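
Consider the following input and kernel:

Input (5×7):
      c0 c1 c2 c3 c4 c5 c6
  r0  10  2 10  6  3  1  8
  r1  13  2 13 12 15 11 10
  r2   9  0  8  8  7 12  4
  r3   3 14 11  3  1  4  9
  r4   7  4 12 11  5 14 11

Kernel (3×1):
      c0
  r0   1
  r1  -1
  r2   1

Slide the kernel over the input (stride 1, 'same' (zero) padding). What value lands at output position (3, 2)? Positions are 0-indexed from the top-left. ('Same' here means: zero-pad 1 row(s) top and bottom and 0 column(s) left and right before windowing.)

The receptive field on the zero-padded input at this output position is [8 / 11 / 12]. Elementwise product with the kernel and sum: 8·1 + 11·-1 + 12·1.

9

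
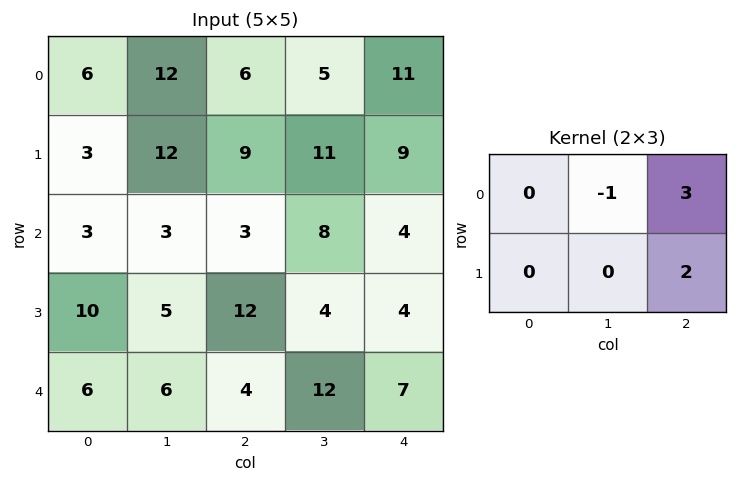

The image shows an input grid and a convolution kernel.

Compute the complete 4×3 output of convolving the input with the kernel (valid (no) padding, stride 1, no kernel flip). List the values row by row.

Output[0,0]: The receptive field on the input at this output position is [6 12 6 / 3 12 9]. Elementwise product with the kernel and sum: 12·-1 + 6·3 + 9·2.

24 31 46
21 40 24
30 29 12
39 24 22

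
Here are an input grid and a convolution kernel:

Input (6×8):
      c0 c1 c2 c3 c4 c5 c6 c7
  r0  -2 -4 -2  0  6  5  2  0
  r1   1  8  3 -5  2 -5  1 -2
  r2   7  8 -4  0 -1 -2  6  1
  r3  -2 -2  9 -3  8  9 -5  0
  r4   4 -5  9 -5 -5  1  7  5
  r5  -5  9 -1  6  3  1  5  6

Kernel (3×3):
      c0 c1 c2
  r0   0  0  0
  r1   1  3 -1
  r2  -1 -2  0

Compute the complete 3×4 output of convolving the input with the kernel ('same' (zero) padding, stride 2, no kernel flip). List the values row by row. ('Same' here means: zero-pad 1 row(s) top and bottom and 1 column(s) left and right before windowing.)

Output[0,0]: The receptive field on the zero-padded input at this output position is [0 0 0 / 0 -2 -4 / 0 1 8]. Elementwise product with the kernel and sum: 0·1 + -2·3 + -4·-1 + 0·-1 + 1·-2.
Output[0,1]: The receptive field on the zero-padded input at this output position is [0 0 0 / -4 -2 0 / 8 3 -5]. Elementwise product with the kernel and sum: -4·1 + -2·3 + 0·-1 + 8·-1 + 3·-2.

-4 -24 14 14
17 -20 -14 16
27 20 -33 6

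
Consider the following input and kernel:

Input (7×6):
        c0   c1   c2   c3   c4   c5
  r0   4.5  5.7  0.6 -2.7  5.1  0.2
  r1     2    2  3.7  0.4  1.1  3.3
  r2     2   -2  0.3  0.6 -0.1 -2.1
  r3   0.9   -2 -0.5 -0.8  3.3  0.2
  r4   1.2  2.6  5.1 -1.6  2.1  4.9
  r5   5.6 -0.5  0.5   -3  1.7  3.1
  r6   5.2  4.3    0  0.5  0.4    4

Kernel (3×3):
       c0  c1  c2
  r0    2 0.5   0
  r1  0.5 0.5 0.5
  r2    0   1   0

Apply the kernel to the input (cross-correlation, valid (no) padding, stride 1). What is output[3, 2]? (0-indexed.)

-1.6

The receptive field on the input at this output position is [-0.5 -0.8 3.3 / 5.1 -1.6 2.1 / 0.5 -3 1.7]. Elementwise product with the kernel and sum: -0.5·2 + -0.8·0.5 + 5.1·0.5 + -1.6·0.5 + 2.1·0.5 + -3·1.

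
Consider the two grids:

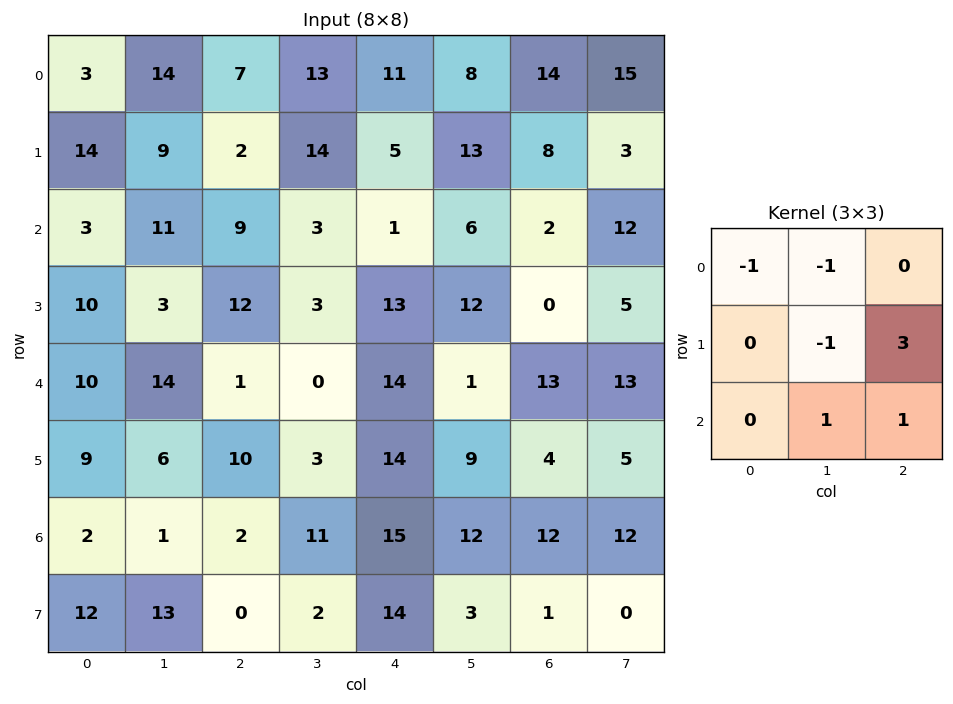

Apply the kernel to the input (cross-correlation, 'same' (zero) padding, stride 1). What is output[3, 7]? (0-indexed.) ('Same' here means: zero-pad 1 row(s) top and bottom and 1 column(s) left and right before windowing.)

The receptive field on the zero-padded input at this output position is [2 12 0 / 0 5 0 / 13 13 0]. Elementwise product with the kernel and sum: 2·-1 + 12·-1 + 5·-1 + 0·3 + 13·1 + 0·1.

-6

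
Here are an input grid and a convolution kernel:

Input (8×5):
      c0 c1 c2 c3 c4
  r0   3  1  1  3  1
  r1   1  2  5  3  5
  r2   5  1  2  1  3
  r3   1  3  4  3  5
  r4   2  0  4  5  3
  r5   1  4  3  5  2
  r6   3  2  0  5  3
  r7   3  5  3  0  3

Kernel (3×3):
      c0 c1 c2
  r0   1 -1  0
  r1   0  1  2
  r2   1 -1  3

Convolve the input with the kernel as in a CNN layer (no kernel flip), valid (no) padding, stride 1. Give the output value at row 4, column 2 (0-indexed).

12

The receptive field on the input at this output position is [4 5 3 / 3 5 2 / 0 5 3]. Elementwise product with the kernel and sum: 4·1 + 5·-1 + 5·1 + 2·2 + 0·1 + 5·-1 + 3·3.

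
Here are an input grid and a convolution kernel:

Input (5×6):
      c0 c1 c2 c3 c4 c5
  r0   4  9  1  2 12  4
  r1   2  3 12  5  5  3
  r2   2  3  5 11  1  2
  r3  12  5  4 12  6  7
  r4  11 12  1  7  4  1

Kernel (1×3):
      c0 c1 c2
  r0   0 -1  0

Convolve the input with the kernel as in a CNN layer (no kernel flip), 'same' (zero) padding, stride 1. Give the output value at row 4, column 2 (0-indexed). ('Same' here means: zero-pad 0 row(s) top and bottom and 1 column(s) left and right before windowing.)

-1

The receptive field on the zero-padded input at this output position is [12 1 7]. Elementwise product with the kernel and sum: 1·-1.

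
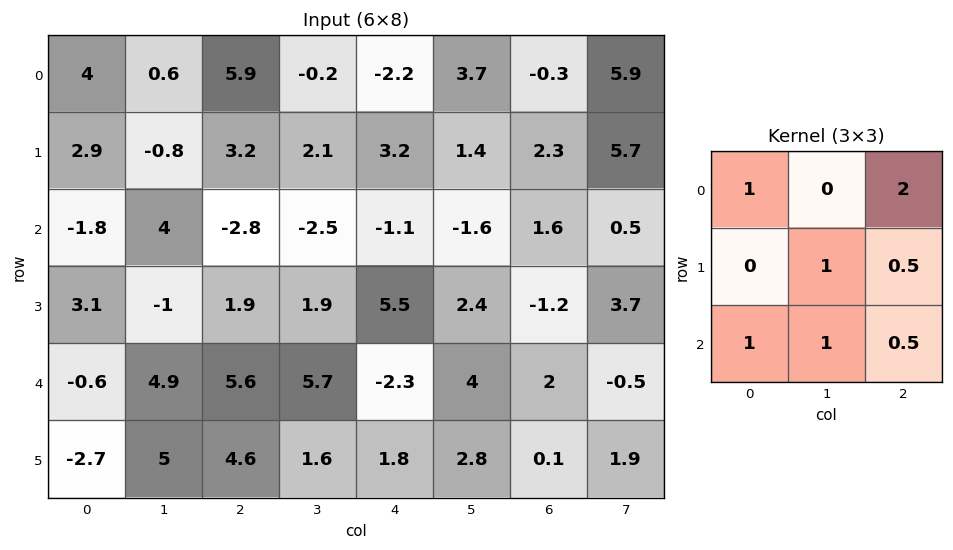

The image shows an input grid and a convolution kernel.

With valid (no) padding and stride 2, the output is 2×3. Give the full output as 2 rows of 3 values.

17.4 -0.65 -2.15
-0.35 9.8 6.6

Output[0,0]: The receptive field on the input at this output position is [4 0.6 5.9 / 2.9 -0.8 3.2 / -1.8 4 -2.8]. Elementwise product with the kernel and sum: 4·1 + 5.9·2 + -0.8·1 + 3.2·0.5 + -1.8·1 + 4·1 + -2.8·0.5.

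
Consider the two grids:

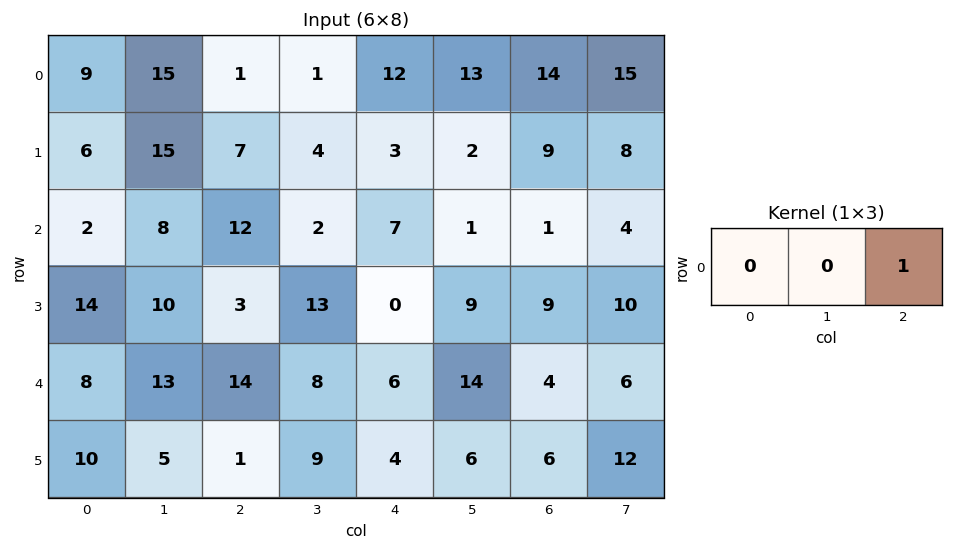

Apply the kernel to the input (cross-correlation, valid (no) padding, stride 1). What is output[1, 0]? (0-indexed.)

7

The receptive field on the input at this output position is [6 15 7]. Elementwise product with the kernel and sum: 7·1.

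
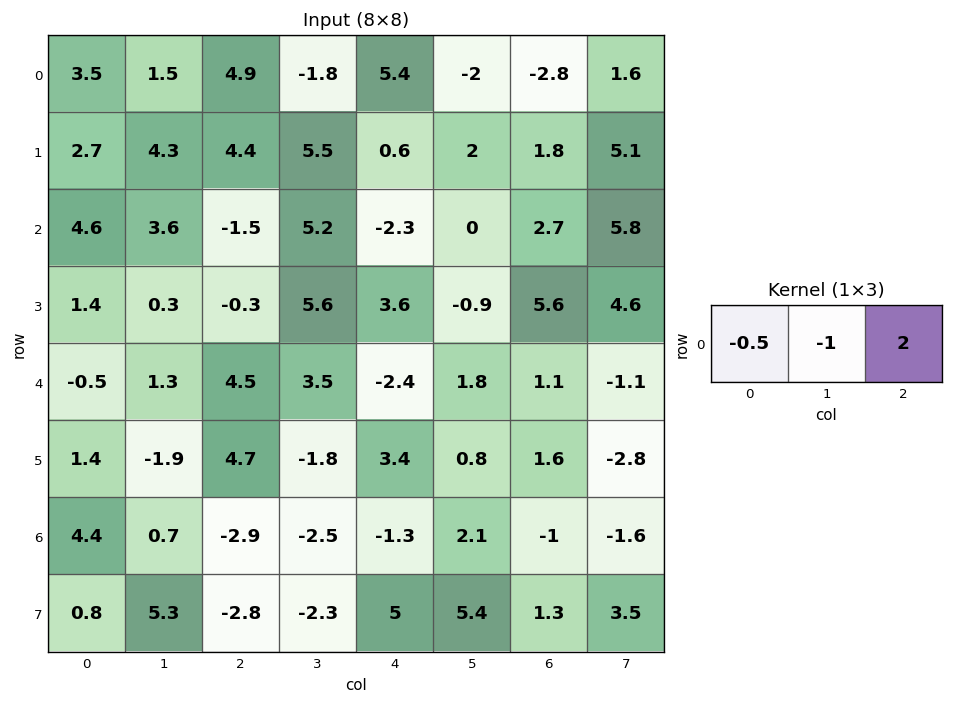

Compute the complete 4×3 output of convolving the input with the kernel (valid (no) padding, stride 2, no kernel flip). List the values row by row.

6.55 10.15 -6.3
-8.9 -9.05 6.55
7.95 -10.55 1.6
-8.7 1.35 -3.45

Output[0,0]: The receptive field on the input at this output position is [3.5 1.5 4.9]. Elementwise product with the kernel and sum: 3.5·-0.5 + 1.5·-1 + 4.9·2.
Output[0,1]: The receptive field on the input at this output position is [4.9 -1.8 5.4]. Elementwise product with the kernel and sum: 4.9·-0.5 + -1.8·-1 + 5.4·2.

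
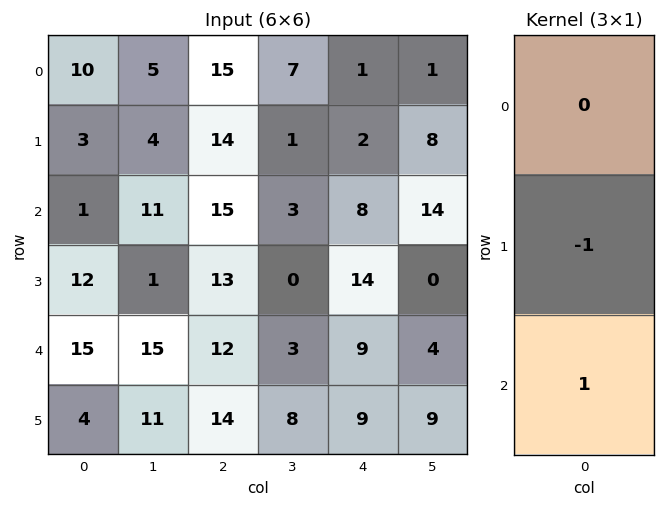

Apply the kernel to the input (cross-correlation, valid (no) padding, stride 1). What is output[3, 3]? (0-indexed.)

5

The receptive field on the input at this output position is [0 / 3 / 8]. Elementwise product with the kernel and sum: 3·-1 + 8·1.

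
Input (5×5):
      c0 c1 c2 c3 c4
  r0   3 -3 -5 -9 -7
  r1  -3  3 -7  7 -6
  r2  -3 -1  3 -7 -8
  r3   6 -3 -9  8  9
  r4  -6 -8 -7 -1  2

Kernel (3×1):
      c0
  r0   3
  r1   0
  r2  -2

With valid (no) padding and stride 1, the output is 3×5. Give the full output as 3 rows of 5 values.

15 -7 -21 -13 -5
-21 15 -3 5 -36
3 13 23 -19 -28

Output[0,0]: The receptive field on the input at this output position is [3 / -3 / -3]. Elementwise product with the kernel and sum: 3·3 + -3·-2.
Output[0,1]: The receptive field on the input at this output position is [-3 / 3 / -1]. Elementwise product with the kernel and sum: -3·3 + -1·-2.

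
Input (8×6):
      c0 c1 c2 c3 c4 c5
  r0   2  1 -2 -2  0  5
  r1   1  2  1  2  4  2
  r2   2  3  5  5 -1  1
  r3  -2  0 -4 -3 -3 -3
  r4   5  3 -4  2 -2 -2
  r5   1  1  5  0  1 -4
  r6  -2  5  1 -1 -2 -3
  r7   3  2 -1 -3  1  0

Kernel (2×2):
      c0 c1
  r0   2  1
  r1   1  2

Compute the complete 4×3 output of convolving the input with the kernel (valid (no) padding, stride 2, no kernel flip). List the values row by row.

10 -1 13
5 5 -10
16 -1 -13
8 -6 -6

Output[0,0]: The receptive field on the input at this output position is [2 1 / 1 2]. Elementwise product with the kernel and sum: 2·2 + 1·1 + 1·1 + 2·2.
Output[0,1]: The receptive field on the input at this output position is [-2 -2 / 1 2]. Elementwise product with the kernel and sum: -2·2 + -2·1 + 1·1 + 2·2.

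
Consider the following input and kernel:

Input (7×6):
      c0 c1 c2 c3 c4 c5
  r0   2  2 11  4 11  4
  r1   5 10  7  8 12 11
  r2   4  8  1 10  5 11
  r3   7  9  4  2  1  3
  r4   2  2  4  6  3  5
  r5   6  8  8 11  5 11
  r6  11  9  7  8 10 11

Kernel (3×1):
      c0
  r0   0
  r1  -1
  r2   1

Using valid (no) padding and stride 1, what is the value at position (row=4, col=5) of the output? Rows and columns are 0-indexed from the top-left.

The receptive field on the input at this output position is [5 / 11 / 11]. Elementwise product with the kernel and sum: 11·-1 + 11·1.

0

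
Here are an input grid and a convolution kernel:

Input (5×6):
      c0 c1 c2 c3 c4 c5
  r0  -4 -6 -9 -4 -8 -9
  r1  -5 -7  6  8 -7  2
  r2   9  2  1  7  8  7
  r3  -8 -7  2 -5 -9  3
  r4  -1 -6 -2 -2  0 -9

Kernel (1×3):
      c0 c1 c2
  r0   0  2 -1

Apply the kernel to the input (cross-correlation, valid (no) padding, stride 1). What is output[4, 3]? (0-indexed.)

9

The receptive field on the input at this output position is [-2 0 -9]. Elementwise product with the kernel and sum: 0·2 + -9·-1.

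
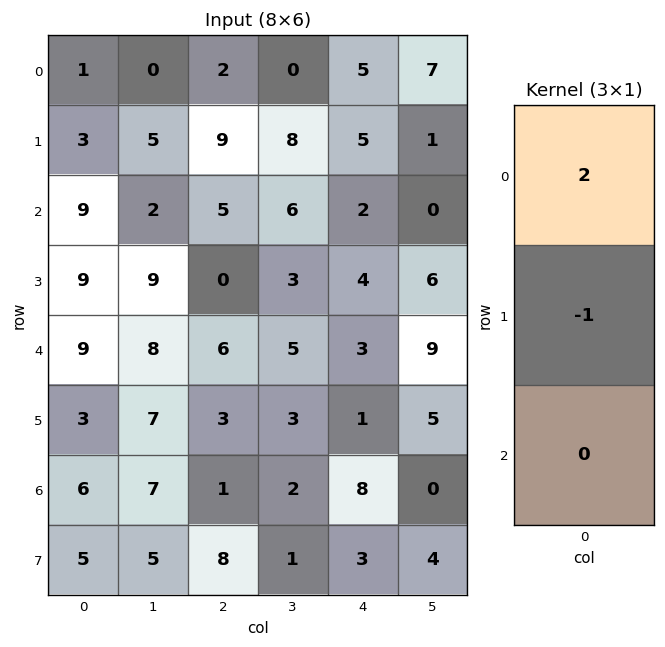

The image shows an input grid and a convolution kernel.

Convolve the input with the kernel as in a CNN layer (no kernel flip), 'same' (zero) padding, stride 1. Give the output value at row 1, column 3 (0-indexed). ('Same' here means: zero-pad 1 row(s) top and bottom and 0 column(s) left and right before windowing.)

-8

The receptive field on the zero-padded input at this output position is [0 / 8 / 6]. Elementwise product with the kernel and sum: 0·2 + 8·-1.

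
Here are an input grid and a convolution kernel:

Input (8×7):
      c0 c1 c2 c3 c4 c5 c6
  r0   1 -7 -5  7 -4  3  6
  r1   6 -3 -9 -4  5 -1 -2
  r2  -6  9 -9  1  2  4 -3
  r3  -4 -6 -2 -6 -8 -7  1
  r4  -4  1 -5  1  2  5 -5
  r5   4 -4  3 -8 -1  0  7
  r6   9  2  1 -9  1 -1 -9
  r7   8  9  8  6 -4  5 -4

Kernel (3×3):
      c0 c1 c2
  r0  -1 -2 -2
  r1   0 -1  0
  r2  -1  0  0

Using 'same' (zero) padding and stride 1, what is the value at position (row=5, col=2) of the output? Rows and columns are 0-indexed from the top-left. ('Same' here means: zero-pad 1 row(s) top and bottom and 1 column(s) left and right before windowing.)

2

The receptive field on the zero-padded input at this output position is [1 -5 1 / -4 3 -8 / 2 1 -9]. Elementwise product with the kernel and sum: 1·-1 + -5·-2 + 1·-2 + 3·-1 + 2·-1.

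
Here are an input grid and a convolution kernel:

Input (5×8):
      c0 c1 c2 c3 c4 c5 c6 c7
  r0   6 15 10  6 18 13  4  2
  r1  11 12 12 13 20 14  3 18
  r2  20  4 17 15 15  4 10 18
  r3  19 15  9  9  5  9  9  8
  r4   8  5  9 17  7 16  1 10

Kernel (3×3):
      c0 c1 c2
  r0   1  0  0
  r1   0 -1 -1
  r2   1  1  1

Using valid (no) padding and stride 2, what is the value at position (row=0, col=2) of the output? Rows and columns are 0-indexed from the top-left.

30

The receptive field on the input at this output position is [18 13 4 / 20 14 3 / 15 4 10]. Elementwise product with the kernel and sum: 18·1 + 14·-1 + 3·-1 + 15·1 + 4·1 + 10·1.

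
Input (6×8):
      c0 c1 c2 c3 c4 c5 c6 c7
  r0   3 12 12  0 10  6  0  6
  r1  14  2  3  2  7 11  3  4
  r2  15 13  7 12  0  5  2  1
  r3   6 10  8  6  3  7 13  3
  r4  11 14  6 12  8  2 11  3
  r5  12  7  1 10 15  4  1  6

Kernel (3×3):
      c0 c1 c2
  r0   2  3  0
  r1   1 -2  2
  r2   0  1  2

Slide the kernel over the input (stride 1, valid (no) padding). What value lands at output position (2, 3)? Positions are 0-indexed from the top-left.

50

The receptive field on the input at this output position is [12 0 5 / 6 3 7 / 12 8 2]. Elementwise product with the kernel and sum: 12·2 + 0·3 + 6·1 + 3·-2 + 7·2 + 8·1 + 2·2.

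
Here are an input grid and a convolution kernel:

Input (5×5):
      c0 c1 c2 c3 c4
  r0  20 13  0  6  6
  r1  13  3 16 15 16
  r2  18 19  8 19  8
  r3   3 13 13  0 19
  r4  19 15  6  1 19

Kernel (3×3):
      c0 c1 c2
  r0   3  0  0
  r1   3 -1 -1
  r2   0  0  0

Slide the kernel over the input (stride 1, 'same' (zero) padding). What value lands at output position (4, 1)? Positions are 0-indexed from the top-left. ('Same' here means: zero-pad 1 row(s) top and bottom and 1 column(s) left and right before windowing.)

The receptive field on the zero-padded input at this output position is [3 13 13 / 19 15 6 / 0 0 0]. Elementwise product with the kernel and sum: 3·3 + 19·3 + 15·-1 + 6·-1.

45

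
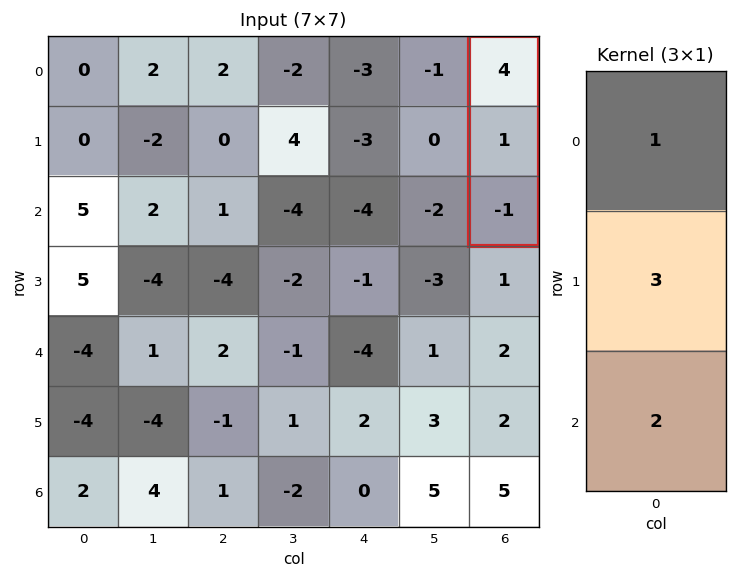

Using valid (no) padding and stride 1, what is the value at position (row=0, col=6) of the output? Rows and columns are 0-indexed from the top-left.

The receptive field on the input at this output position is [4 / 1 / -1]. Elementwise product with the kernel and sum: 4·1 + 1·3 + -1·2.

5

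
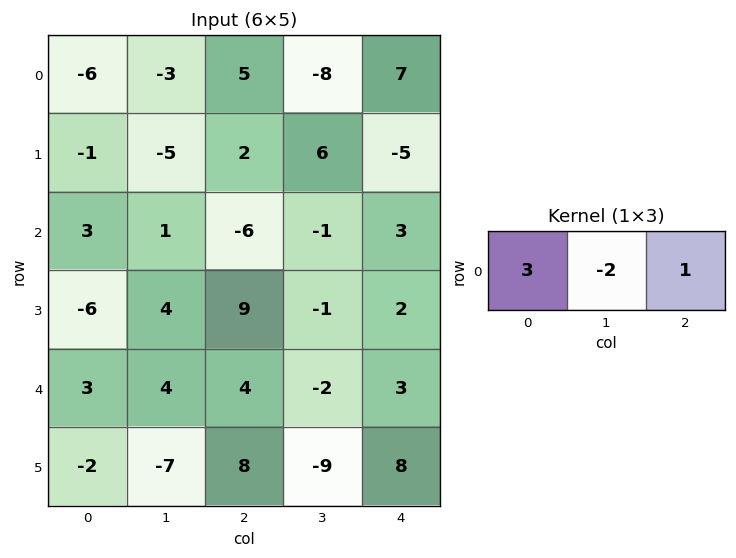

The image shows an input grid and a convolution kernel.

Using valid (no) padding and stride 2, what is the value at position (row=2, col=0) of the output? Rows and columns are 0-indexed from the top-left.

The receptive field on the input at this output position is [3 4 4]. Elementwise product with the kernel and sum: 3·3 + 4·-2 + 4·1.

5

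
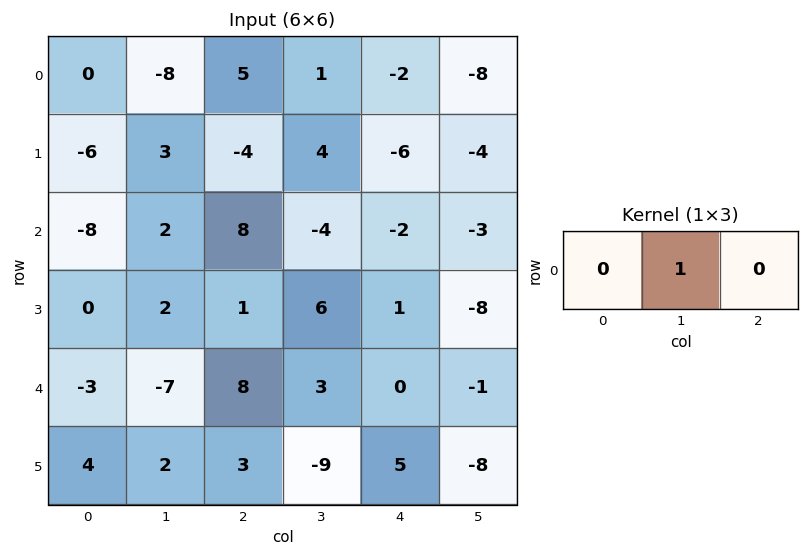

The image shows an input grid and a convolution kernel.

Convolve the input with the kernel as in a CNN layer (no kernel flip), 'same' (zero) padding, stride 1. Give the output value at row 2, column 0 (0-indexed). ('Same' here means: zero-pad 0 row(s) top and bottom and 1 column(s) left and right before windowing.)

The receptive field on the zero-padded input at this output position is [0 -8 2]. Elementwise product with the kernel and sum: -8·1.

-8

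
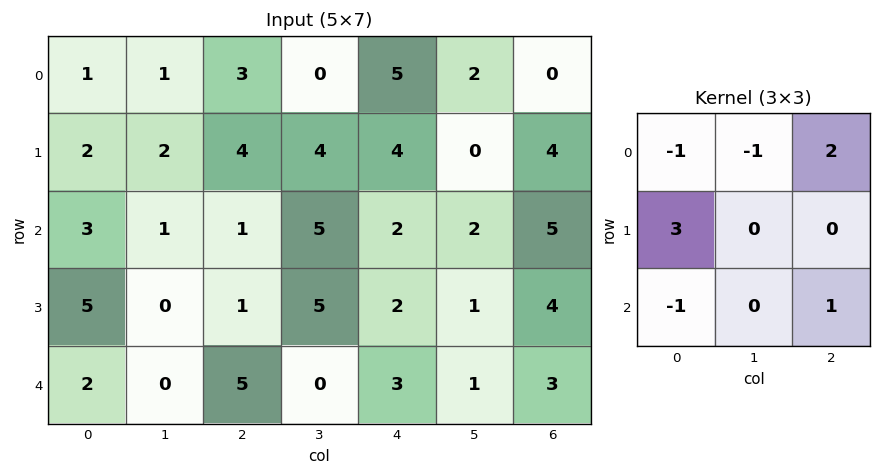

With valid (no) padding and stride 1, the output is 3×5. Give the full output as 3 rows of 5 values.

Output[0,0]: The receptive field on the input at this output position is [1 1 3 / 2 2 4 / 3 1 1]. Elementwise product with the kernel and sum: 1·-1 + 1·-1 + 3·2 + 2·3 + 3·-1 + 1·1.
Output[0,1]: The receptive field on the input at this output position is [1 3 0 / 2 4 4 / 1 1 5]. Elementwise product with the kernel and sum: 1·-1 + 3·-1 + 0·2 + 2·3 + 1·-1 + 5·1.

8 6 20 8 8
9 10 4 3 12
16 8 -1 13 12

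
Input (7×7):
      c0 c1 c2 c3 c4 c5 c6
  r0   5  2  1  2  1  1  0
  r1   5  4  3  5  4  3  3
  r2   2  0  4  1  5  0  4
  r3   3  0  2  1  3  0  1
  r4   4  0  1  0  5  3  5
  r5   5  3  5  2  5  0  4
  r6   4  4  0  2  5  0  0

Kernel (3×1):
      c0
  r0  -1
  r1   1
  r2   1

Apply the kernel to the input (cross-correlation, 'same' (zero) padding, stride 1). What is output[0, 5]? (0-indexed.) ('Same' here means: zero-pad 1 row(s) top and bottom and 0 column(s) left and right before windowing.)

4

The receptive field on the zero-padded input at this output position is [0 / 1 / 3]. Elementwise product with the kernel and sum: 0·-1 + 1·1 + 3·1.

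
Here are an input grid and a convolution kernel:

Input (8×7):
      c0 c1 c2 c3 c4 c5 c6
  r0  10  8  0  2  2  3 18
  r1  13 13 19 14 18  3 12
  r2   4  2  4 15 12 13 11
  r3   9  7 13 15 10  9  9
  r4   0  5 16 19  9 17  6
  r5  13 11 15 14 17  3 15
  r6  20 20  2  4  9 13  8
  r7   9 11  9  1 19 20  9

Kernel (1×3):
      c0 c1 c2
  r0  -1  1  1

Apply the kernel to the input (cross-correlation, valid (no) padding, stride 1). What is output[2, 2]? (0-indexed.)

23

The receptive field on the input at this output position is [4 15 12]. Elementwise product with the kernel and sum: 4·-1 + 15·1 + 12·1.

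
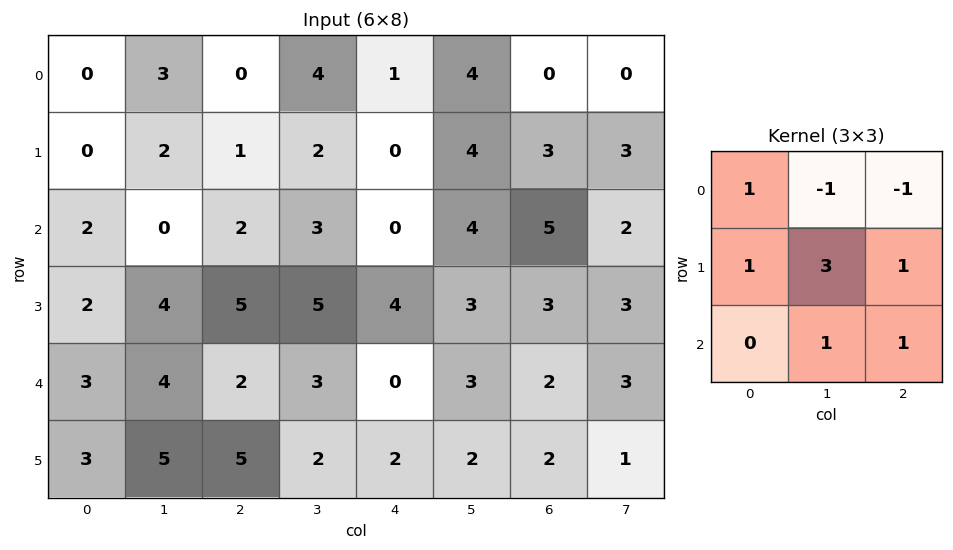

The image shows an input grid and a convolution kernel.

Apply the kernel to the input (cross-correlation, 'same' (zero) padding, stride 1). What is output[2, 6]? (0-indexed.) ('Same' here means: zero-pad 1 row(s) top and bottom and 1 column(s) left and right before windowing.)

The receptive field on the zero-padded input at this output position is [4 3 3 / 4 5 2 / 3 3 3]. Elementwise product with the kernel and sum: 4·1 + 3·-1 + 3·-1 + 4·1 + 5·3 + 2·1 + 3·1 + 3·1.

25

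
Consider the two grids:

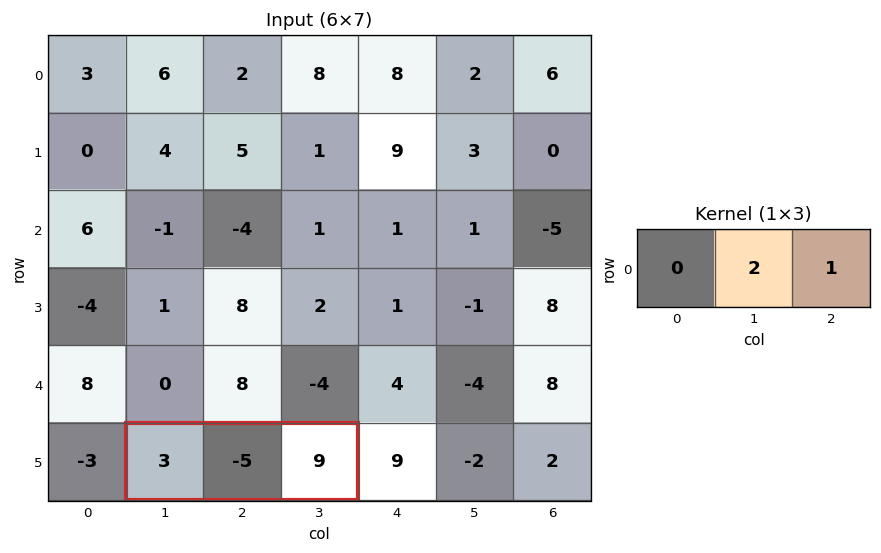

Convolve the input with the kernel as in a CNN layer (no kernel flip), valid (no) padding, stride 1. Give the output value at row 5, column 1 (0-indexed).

The receptive field on the input at this output position is [3 -5 9]. Elementwise product with the kernel and sum: -5·2 + 9·1.

-1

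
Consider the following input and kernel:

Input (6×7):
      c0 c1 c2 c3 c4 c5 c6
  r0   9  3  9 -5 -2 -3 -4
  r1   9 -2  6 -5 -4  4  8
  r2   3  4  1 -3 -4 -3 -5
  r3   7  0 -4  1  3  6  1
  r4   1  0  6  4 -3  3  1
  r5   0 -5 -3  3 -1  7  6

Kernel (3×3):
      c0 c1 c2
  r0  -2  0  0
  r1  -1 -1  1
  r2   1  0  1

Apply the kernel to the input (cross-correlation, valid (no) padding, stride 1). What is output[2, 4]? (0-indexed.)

The receptive field on the input at this output position is [-4 -3 -5 / 3 6 1 / -3 3 1]. Elementwise product with the kernel and sum: -4·-2 + 3·-1 + 6·-1 + 1·1 + -3·1 + 1·1.

-2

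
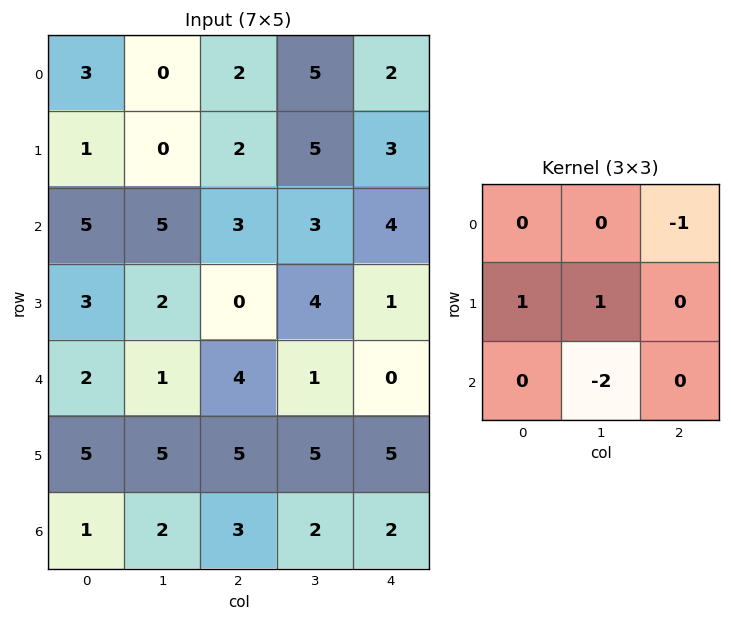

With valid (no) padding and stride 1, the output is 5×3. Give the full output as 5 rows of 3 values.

-11 -9 -1
4 3 -5
0 -9 -2
-7 -9 -6
2 3 6

Output[0,0]: The receptive field on the input at this output position is [3 0 2 / 1 0 2 / 5 5 3]. Elementwise product with the kernel and sum: 2·-1 + 1·1 + 0·1 + 5·-2.
Output[0,1]: The receptive field on the input at this output position is [0 2 5 / 0 2 5 / 5 3 3]. Elementwise product with the kernel and sum: 5·-1 + 0·1 + 2·1 + 3·-2.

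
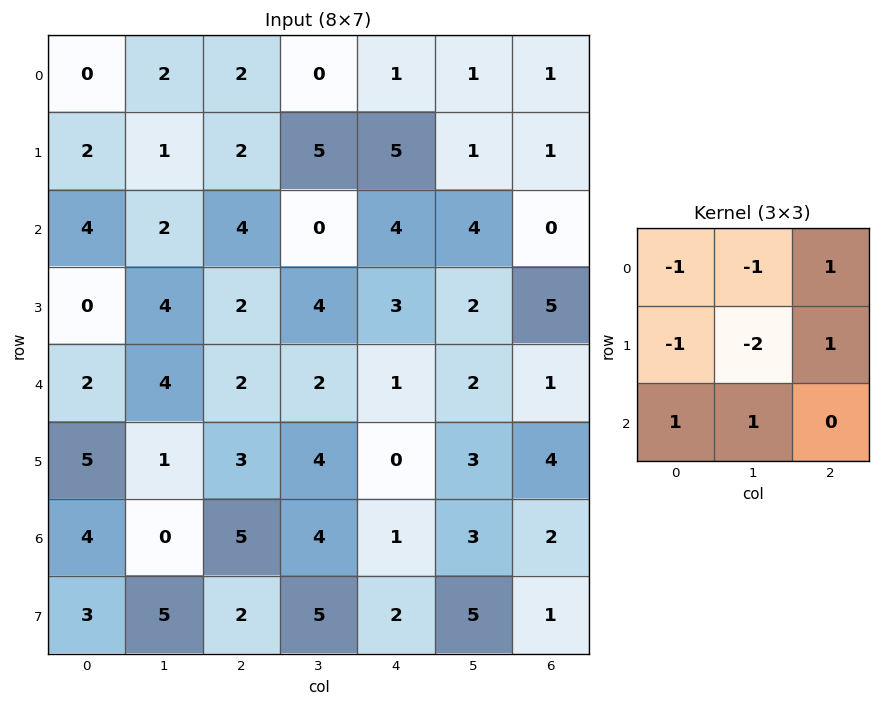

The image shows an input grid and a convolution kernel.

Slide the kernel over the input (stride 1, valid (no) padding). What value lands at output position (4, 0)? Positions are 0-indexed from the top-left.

The receptive field on the input at this output position is [2 4 2 / 5 1 3 / 4 0 5]. Elementwise product with the kernel and sum: 2·-1 + 4·-1 + 2·1 + 5·-1 + 1·-2 + 3·1 + 4·1 + 0·1.

-4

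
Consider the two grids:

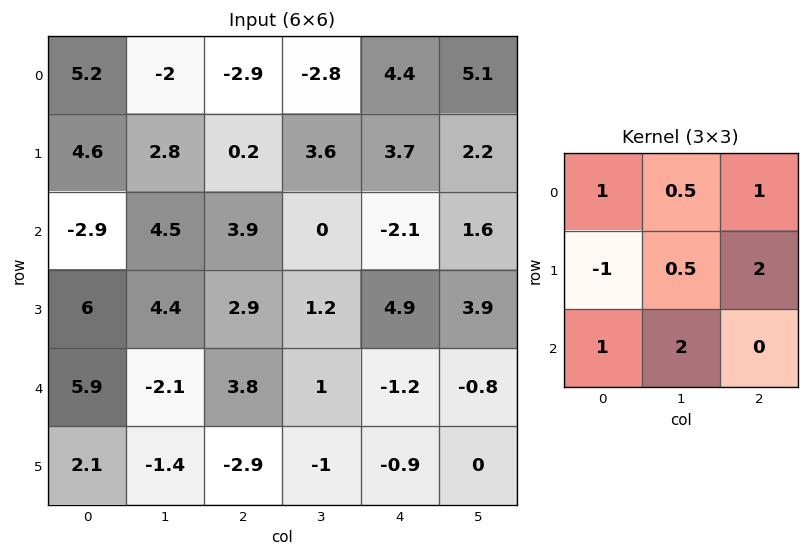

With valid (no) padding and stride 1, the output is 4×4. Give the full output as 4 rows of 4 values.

4.6 10.55 13 2.95
33.95 14.15 2.9 20.8
6.95 11.4 15.1 8.2
11.05 5.85 -2.2 1.55

Output[0,0]: The receptive field on the input at this output position is [5.2 -2 -2.9 / 4.6 2.8 0.2 / -2.9 4.5 3.9]. Elementwise product with the kernel and sum: 5.2·1 + -2·0.5 + -2.9·1 + 4.6·-1 + 2.8·0.5 + 0.2·2 + -2.9·1 + 4.5·2.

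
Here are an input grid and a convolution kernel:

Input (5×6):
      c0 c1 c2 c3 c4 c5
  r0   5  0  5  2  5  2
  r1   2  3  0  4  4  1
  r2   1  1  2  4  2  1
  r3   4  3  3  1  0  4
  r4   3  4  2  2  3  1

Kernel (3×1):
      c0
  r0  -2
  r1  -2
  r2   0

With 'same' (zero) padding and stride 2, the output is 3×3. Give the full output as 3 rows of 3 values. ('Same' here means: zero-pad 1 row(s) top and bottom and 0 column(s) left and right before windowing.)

-10 -10 -10
-6 -4 -12
-14 -10 -6

Output[0,0]: The receptive field on the zero-padded input at this output position is [0 / 5 / 2]. Elementwise product with the kernel and sum: 0·-2 + 5·-2.
Output[0,1]: The receptive field on the zero-padded input at this output position is [0 / 5 / 0]. Elementwise product with the kernel and sum: 0·-2 + 5·-2.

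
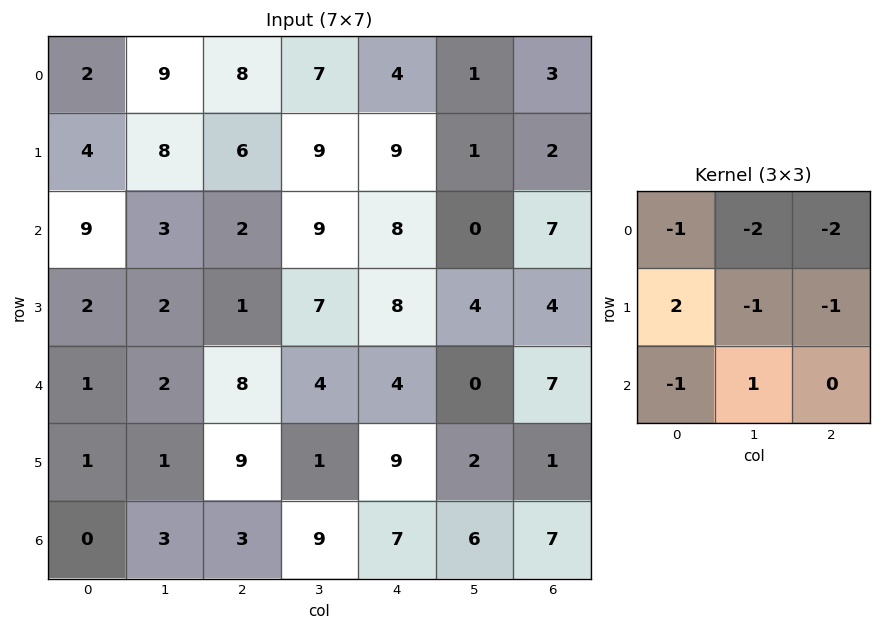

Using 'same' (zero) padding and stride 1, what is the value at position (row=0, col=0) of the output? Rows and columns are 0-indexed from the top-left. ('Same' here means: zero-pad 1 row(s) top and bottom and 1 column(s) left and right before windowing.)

-7

The receptive field on the zero-padded input at this output position is [0 0 0 / 0 2 9 / 0 4 8]. Elementwise product with the kernel and sum: 0·-1 + 0·-2 + 0·-2 + 0·2 + 2·-1 + 9·-1 + 0·-1 + 4·1.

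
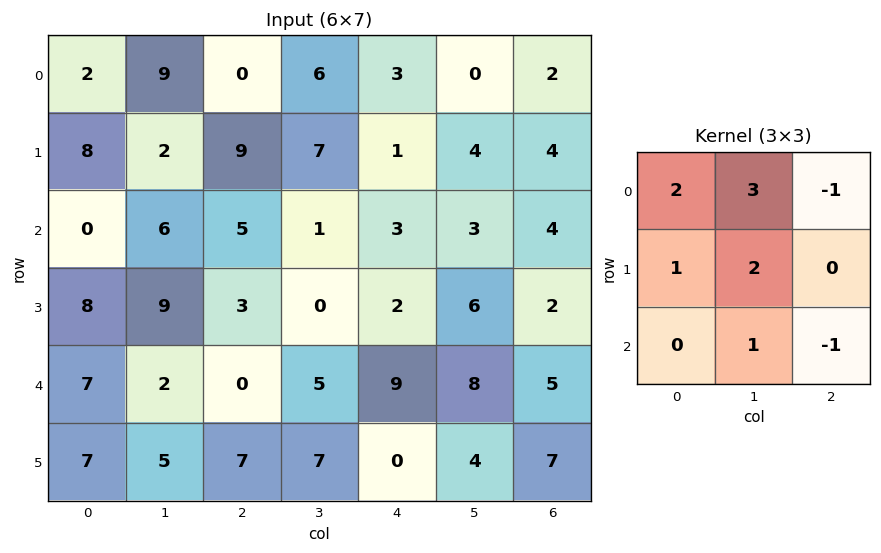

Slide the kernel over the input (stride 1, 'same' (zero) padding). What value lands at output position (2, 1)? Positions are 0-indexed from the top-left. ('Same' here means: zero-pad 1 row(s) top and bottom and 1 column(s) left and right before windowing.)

The receptive field on the zero-padded input at this output position is [8 2 9 / 0 6 5 / 8 9 3]. Elementwise product with the kernel and sum: 8·2 + 2·3 + 9·-1 + 0·1 + 6·2 + 9·1 + 3·-1.

31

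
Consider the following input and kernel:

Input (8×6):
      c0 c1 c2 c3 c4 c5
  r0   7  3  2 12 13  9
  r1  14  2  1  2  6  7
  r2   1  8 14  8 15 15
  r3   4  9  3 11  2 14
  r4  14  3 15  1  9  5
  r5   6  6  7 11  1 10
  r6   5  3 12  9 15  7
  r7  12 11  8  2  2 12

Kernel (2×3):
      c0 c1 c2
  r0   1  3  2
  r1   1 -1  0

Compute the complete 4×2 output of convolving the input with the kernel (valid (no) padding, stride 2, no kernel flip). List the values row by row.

Output[0,0]: The receptive field on the input at this output position is [7 3 2 / 14 2 1]. Elementwise product with the kernel and sum: 7·1 + 3·3 + 2·2 + 14·1 + 2·-1.

32 63
48 60
53 32
39 75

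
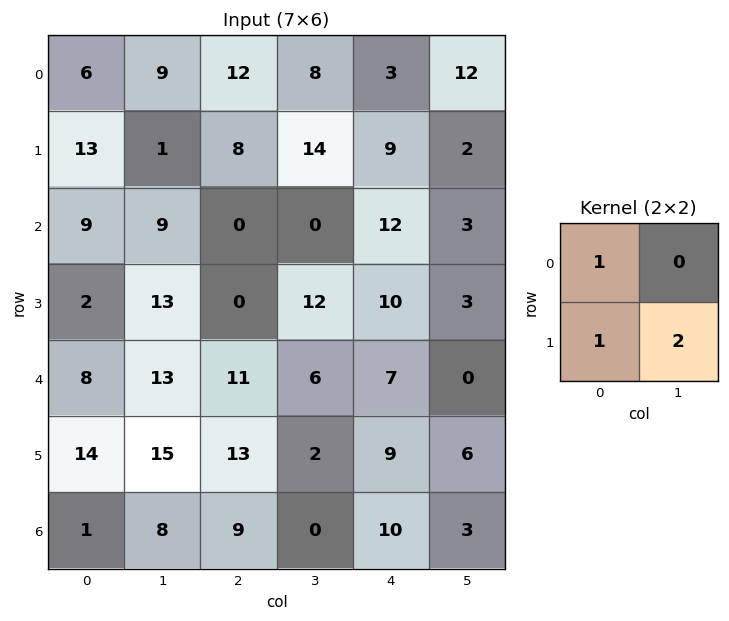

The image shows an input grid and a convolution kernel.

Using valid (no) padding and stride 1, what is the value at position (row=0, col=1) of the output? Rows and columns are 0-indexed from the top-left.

26

The receptive field on the input at this output position is [9 12 / 1 8]. Elementwise product with the kernel and sum: 9·1 + 1·1 + 8·2.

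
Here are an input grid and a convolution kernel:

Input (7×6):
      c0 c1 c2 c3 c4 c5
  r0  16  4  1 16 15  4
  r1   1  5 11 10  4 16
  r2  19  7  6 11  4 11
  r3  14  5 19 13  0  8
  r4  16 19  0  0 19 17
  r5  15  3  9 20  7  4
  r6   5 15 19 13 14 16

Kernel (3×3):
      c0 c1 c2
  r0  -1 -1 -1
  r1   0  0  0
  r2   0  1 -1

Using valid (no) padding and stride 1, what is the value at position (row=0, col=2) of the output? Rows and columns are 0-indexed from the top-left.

The receptive field on the input at this output position is [1 16 15 / 11 10 4 / 6 11 4]. Elementwise product with the kernel and sum: 1·-1 + 16·-1 + 15·-1 + 11·1 + 4·-1.

-25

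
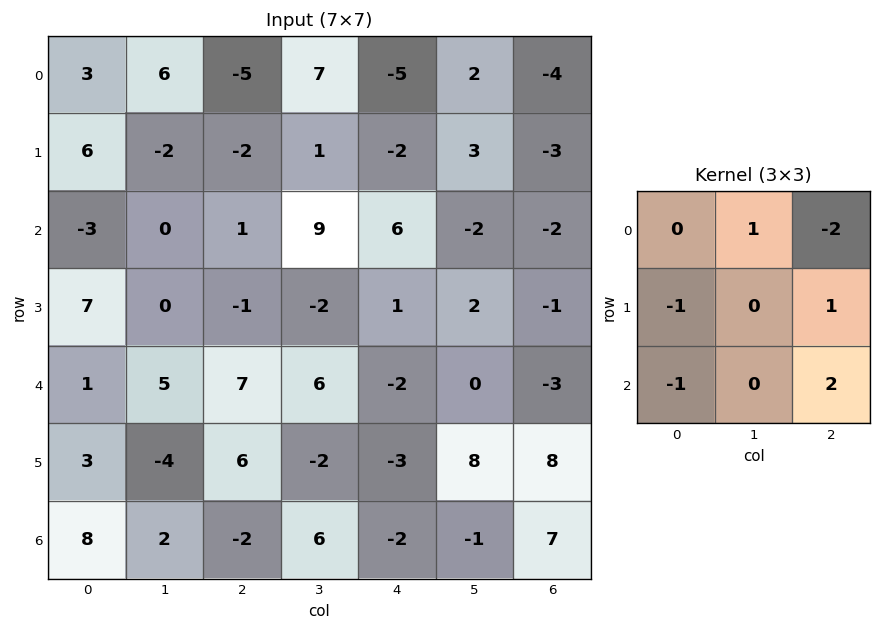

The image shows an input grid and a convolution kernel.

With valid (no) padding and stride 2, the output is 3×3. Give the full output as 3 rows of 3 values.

13 28 -1
3 -12 -4
-18 -1 33

Output[0,0]: The receptive field on the input at this output position is [3 6 -5 / 6 -2 -2 / -3 0 1]. Elementwise product with the kernel and sum: 6·1 + -5·-2 + 6·-1 + -2·1 + -3·-1 + 1·2.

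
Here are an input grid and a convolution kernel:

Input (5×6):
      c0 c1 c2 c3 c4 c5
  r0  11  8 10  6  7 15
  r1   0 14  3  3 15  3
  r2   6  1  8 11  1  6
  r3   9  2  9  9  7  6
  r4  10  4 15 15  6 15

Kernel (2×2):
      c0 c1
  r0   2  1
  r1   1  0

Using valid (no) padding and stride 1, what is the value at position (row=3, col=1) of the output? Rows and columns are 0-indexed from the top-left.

17

The receptive field on the input at this output position is [2 9 / 4 15]. Elementwise product with the kernel and sum: 2·2 + 9·1 + 4·1.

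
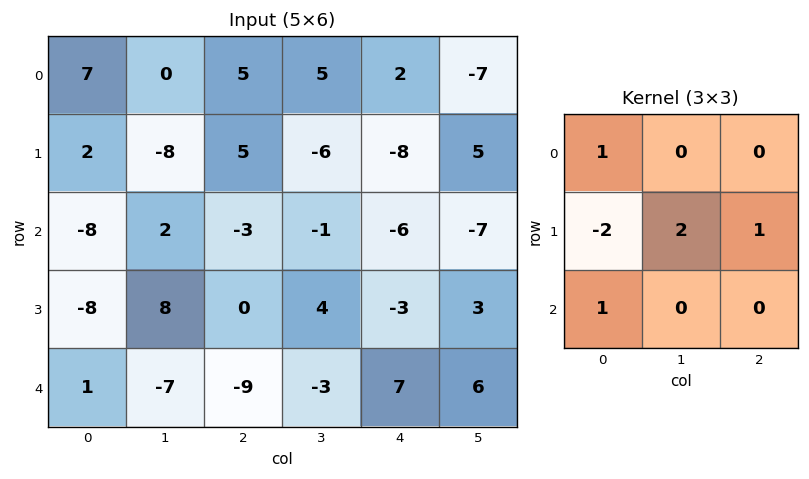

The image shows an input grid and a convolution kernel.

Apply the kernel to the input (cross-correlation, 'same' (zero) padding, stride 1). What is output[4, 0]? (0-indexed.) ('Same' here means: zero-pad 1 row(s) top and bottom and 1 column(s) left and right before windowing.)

-5

The receptive field on the zero-padded input at this output position is [0 -8 8 / 0 1 -7 / 0 0 0]. Elementwise product with the kernel and sum: 0·1 + 0·-2 + 1·2 + -7·1 + 0·1.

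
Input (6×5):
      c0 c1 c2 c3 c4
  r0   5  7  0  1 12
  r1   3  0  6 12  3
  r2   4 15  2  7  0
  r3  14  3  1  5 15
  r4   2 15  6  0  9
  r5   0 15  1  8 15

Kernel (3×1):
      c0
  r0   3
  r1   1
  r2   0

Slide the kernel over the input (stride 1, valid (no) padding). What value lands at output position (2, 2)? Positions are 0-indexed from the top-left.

The receptive field on the input at this output position is [2 / 1 / 6]. Elementwise product with the kernel and sum: 2·3 + 1·1.

7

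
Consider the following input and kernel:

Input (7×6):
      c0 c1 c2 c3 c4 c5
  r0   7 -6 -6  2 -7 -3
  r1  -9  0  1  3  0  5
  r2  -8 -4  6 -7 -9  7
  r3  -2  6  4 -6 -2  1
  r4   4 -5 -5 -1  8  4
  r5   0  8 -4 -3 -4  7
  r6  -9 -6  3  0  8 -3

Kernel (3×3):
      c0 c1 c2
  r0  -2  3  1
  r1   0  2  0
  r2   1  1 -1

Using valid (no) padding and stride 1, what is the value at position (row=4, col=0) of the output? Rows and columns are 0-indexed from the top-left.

-30

The receptive field on the input at this output position is [4 -5 -5 / 0 8 -4 / -9 -6 3]. Elementwise product with the kernel and sum: 4·-2 + -5·3 + -5·1 + 8·2 + -9·1 + -6·1 + 3·-1.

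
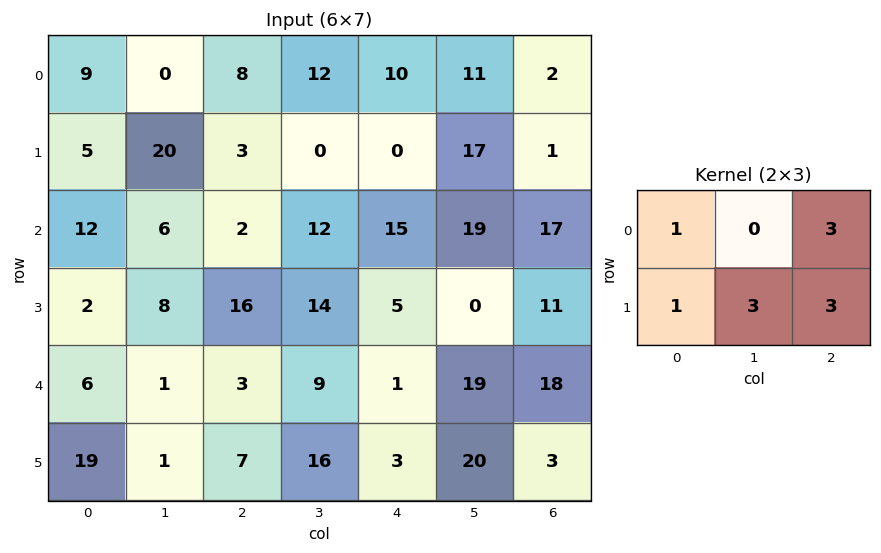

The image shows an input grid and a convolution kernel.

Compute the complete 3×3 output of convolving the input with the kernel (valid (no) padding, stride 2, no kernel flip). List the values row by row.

Output[0,0]: The receptive field on the input at this output position is [9 0 8 / 5 20 3]. Elementwise product with the kernel and sum: 9·1 + 8·3 + 5·1 + 20·3 + 3·3.
Output[0,1]: The receptive field on the input at this output position is [8 12 10 / 3 0 0]. Elementwise product with the kernel and sum: 8·1 + 10·3 + 3·1 + 0·3 + 0·3.

107 41 70
92 120 104
58 70 127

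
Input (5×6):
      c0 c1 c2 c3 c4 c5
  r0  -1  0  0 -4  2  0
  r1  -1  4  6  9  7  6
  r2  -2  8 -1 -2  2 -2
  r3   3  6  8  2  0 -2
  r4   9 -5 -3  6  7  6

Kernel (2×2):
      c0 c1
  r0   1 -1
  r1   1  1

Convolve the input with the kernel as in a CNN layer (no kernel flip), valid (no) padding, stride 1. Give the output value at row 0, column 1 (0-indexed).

The receptive field on the input at this output position is [0 0 / 4 6]. Elementwise product with the kernel and sum: 0·1 + 0·-1 + 4·1 + 6·1.

10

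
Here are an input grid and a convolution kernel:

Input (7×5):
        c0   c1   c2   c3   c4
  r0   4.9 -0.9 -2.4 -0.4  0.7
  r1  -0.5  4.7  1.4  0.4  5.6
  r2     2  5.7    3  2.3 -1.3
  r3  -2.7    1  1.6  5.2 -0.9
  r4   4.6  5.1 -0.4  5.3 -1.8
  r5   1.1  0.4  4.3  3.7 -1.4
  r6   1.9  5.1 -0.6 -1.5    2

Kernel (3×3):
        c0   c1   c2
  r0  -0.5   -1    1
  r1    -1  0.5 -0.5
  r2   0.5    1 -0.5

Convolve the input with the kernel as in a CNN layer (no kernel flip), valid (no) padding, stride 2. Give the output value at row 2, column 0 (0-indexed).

The receptive field on the input at this output position is [4.6 5.1 -0.4 / 1.1 0.4 4.3 / 1.9 5.1 -0.6]. Elementwise product with the kernel and sum: 4.6·-0.5 + 5.1·-1 + -0.4·1 + 1.1·-1 + 0.4·0.5 + 4.3·-0.5 + 1.9·0.5 + 5.1·1 + -0.6·-0.5.

-4.5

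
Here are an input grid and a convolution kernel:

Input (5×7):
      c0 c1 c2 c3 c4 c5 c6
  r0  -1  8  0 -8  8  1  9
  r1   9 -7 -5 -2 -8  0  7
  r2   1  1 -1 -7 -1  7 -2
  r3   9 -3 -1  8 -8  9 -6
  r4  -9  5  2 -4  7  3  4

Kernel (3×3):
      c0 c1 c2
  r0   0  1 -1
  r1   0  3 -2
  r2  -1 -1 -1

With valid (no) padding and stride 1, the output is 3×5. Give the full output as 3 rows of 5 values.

Output[0,0]: The receptive field on the input at this output position is [-1 8 0 / 9 -7 -5 / 1 1 -1]. Elementwise product with the kernel and sum: 8·1 + 0·-1 + -7·3 + -5·-2 + 1·-1 + 1·-1 + -1·-1.

-4 4 3 -16 -26
-2 4 -12 -34 23
-3 -16 29 -56 34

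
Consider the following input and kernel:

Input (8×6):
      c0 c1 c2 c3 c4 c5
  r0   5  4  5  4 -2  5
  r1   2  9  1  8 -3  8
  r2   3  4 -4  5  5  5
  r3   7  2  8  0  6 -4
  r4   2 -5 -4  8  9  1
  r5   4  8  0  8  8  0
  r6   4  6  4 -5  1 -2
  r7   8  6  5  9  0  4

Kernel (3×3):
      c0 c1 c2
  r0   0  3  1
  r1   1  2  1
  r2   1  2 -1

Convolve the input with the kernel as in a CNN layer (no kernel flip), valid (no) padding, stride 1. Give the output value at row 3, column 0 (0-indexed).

22

The receptive field on the input at this output position is [7 2 8 / 2 -5 -4 / 4 8 0]. Elementwise product with the kernel and sum: 2·3 + 8·1 + 2·1 + -5·2 + -4·1 + 4·1 + 8·2 + 0·-1.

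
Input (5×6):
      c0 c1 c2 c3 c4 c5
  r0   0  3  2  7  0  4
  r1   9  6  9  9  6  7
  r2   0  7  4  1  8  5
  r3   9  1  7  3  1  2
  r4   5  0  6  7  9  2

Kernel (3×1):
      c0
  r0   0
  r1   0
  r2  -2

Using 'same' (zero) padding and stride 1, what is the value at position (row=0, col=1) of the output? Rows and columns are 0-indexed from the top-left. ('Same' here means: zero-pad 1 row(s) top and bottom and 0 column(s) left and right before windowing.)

The receptive field on the zero-padded input at this output position is [0 / 3 / 6]. Elementwise product with the kernel and sum: 6·-2.

-12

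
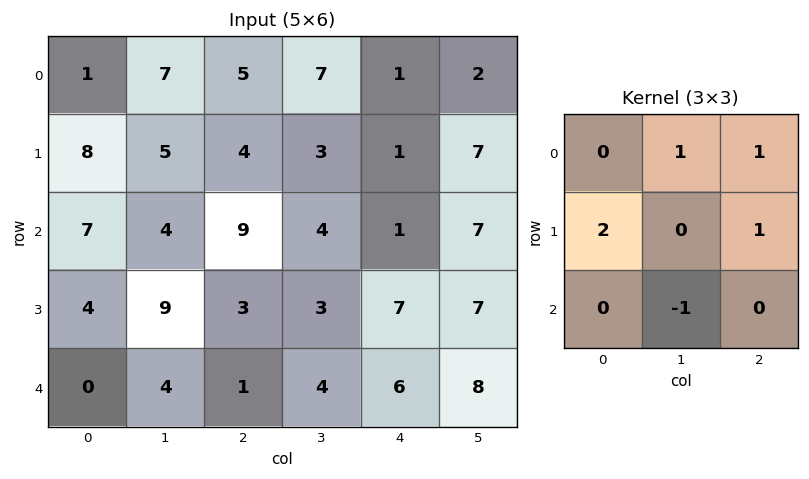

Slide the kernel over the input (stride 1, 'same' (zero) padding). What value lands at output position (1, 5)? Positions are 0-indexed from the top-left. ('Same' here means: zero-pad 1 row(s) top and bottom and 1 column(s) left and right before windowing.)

-3

The receptive field on the zero-padded input at this output position is [1 2 0 / 1 7 0 / 1 7 0]. Elementwise product with the kernel and sum: 2·1 + 0·1 + 1·2 + 0·1 + 7·-1.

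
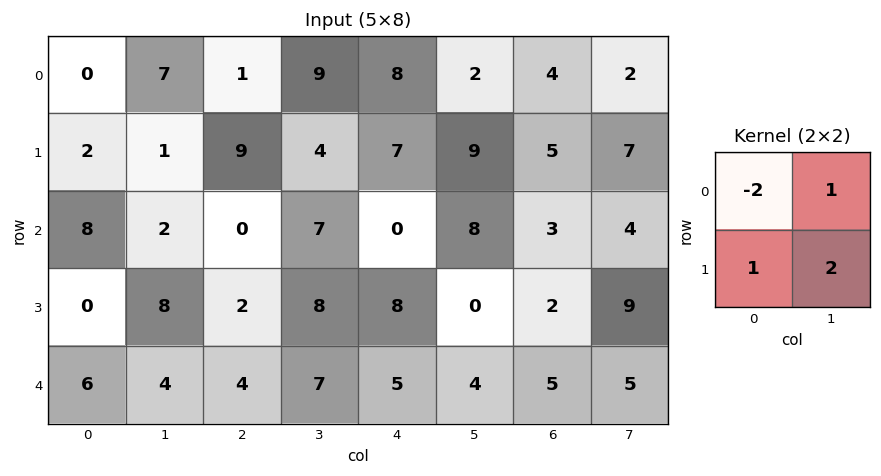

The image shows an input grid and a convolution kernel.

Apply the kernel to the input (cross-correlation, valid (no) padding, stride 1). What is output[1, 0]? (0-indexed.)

The receptive field on the input at this output position is [2 1 / 8 2]. Elementwise product with the kernel and sum: 2·-2 + 1·1 + 8·1 + 2·2.

9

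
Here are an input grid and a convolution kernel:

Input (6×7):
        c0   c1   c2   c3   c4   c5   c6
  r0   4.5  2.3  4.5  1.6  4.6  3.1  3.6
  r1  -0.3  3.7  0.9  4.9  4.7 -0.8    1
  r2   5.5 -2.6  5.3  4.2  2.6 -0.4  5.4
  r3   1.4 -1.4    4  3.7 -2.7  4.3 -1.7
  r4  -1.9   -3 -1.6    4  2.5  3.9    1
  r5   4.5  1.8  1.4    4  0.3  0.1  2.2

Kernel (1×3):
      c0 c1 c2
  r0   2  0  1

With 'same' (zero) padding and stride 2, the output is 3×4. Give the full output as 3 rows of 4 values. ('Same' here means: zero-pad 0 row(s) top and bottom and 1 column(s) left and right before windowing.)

Output[0,0]: The receptive field on the zero-padded input at this output position is [0 4.5 2.3]. Elementwise product with the kernel and sum: 0·2 + 2.3·1.
Output[0,1]: The receptive field on the zero-padded input at this output position is [2.3 4.5 1.6]. Elementwise product with the kernel and sum: 2.3·2 + 1.6·1.

2.3 6.2 6.3 6.2
-2.6 -1 8 -0.8
-3 -2 11.9 7.8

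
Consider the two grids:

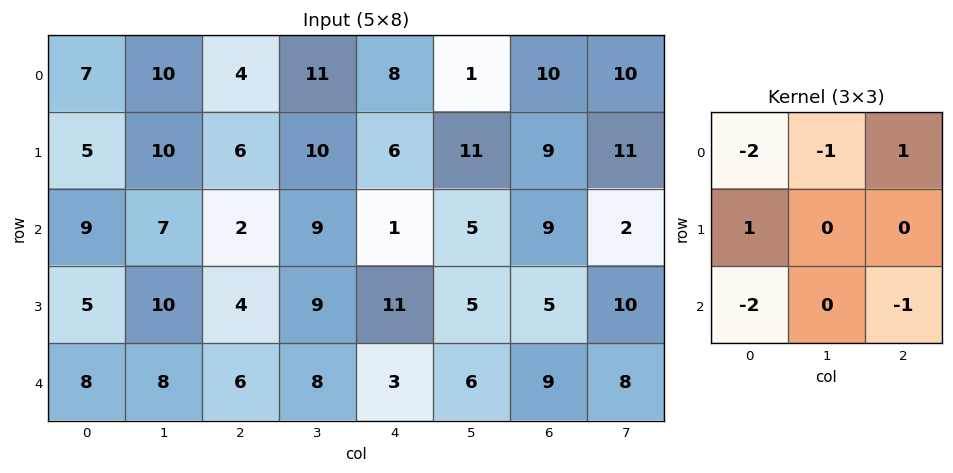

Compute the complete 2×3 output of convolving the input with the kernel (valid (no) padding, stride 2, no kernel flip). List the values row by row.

-35 -10 -12
-40 -23 -2

Output[0,0]: The receptive field on the input at this output position is [7 10 4 / 5 10 6 / 9 7 2]. Elementwise product with the kernel and sum: 7·-2 + 10·-1 + 4·1 + 5·1 + 9·-2 + 2·-1.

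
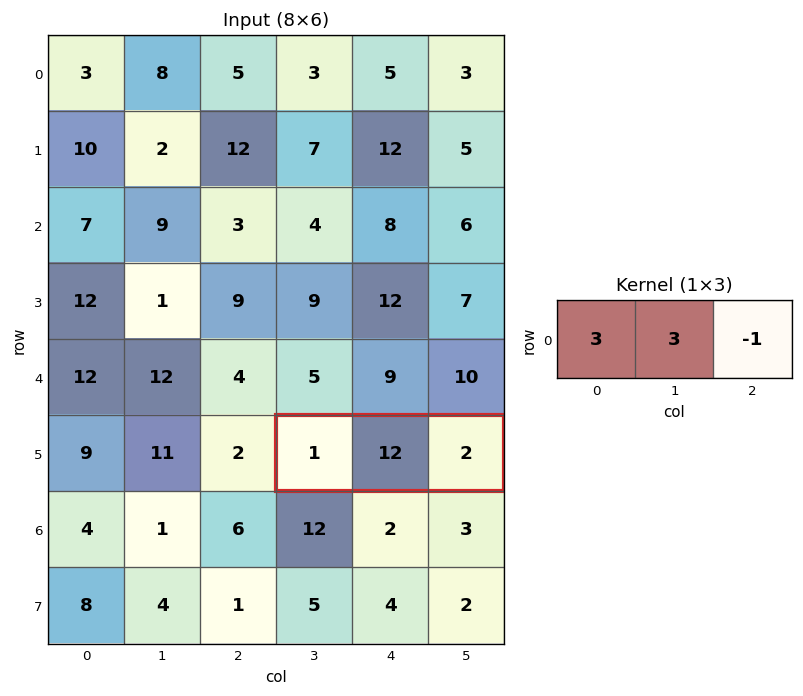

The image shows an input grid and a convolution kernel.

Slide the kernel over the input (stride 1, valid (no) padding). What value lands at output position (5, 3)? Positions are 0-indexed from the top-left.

The receptive field on the input at this output position is [1 12 2]. Elementwise product with the kernel and sum: 1·3 + 12·3 + 2·-1.

37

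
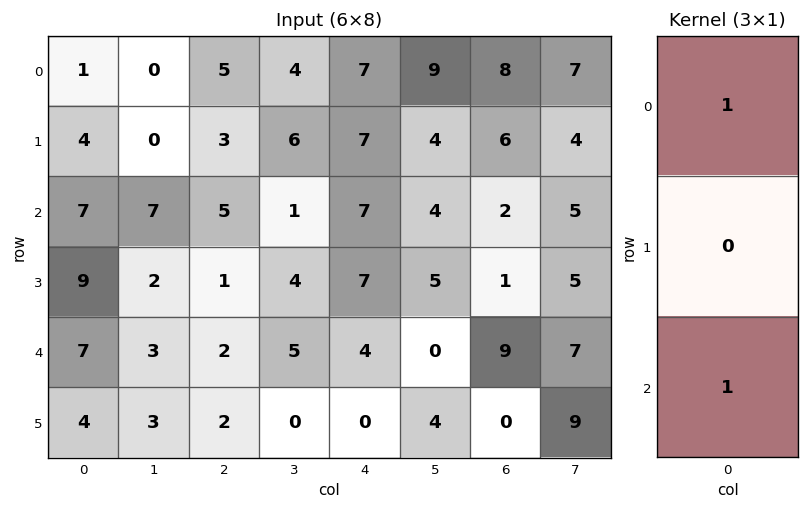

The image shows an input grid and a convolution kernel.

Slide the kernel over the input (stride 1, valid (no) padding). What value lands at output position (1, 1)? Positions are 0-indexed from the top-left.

The receptive field on the input at this output position is [0 / 7 / 2]. Elementwise product with the kernel and sum: 0·1 + 2·1.

2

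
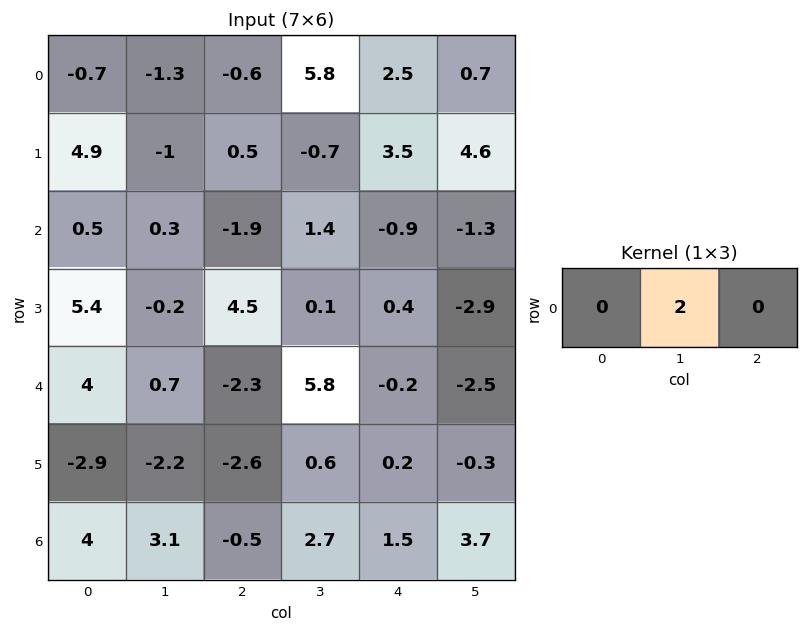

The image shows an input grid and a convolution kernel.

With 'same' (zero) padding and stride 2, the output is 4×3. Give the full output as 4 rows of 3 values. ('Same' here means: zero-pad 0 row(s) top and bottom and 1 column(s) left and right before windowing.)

Output[0,0]: The receptive field on the zero-padded input at this output position is [0 -0.7 -1.3]. Elementwise product with the kernel and sum: -0.7·2.
Output[0,1]: The receptive field on the zero-padded input at this output position is [-1.3 -0.6 5.8]. Elementwise product with the kernel and sum: -0.6·2.

-1.4 -1.2 5
1 -3.8 -1.8
8 -4.6 -0.4
8 -1 3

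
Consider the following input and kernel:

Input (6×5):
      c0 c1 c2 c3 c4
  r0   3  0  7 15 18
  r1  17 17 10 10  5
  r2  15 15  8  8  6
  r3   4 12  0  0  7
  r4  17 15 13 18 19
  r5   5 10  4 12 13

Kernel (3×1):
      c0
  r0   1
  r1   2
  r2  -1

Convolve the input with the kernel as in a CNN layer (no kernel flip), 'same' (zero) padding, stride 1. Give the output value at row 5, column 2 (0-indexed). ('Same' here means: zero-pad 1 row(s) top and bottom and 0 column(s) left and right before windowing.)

The receptive field on the zero-padded input at this output position is [13 / 4 / 0]. Elementwise product with the kernel and sum: 13·1 + 4·2 + 0·-1.

21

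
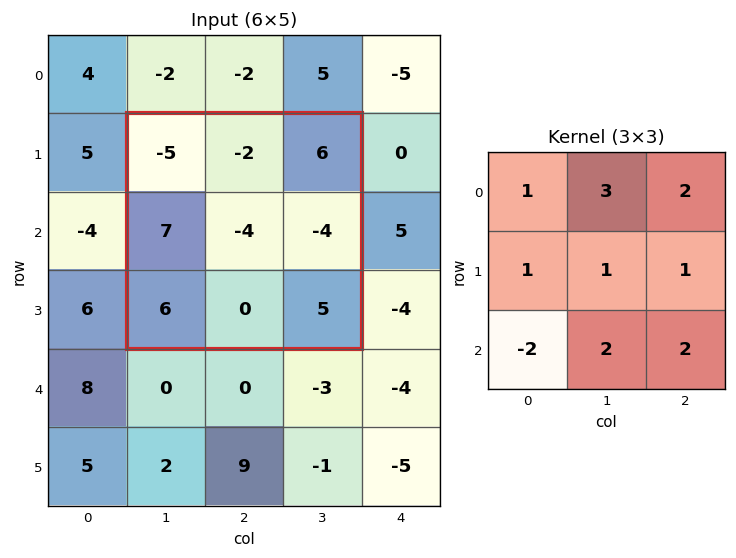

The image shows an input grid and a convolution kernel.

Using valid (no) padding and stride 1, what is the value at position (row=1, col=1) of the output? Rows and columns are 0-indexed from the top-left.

-2

The receptive field on the input at this output position is [-5 -2 6 / 7 -4 -4 / 6 0 5]. Elementwise product with the kernel and sum: -5·1 + -2·3 + 6·2 + 7·1 + -4·1 + -4·1 + 6·-2 + 0·2 + 5·2.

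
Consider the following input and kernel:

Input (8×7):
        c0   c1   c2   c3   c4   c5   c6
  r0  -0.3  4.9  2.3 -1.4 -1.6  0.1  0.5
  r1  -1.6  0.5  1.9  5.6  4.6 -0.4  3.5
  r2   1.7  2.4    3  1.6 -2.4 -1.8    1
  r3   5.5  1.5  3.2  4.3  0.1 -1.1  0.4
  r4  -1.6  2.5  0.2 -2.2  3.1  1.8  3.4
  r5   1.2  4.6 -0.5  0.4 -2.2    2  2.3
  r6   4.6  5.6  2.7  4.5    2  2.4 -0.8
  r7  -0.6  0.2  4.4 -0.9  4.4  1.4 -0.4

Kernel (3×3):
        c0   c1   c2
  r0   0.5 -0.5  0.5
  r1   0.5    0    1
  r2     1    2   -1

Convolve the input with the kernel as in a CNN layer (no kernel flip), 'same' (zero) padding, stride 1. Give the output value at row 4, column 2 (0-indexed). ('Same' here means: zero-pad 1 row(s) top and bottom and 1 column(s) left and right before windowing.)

3.55

The receptive field on the zero-padded input at this output position is [1.5 3.2 4.3 / 2.5 0.2 -2.2 / 4.6 -0.5 0.4]. Elementwise product with the kernel and sum: 1.5·0.5 + 3.2·-0.5 + 4.3·0.5 + 2.5·0.5 + -2.2·1 + 4.6·1 + -0.5·2 + 0.4·-1.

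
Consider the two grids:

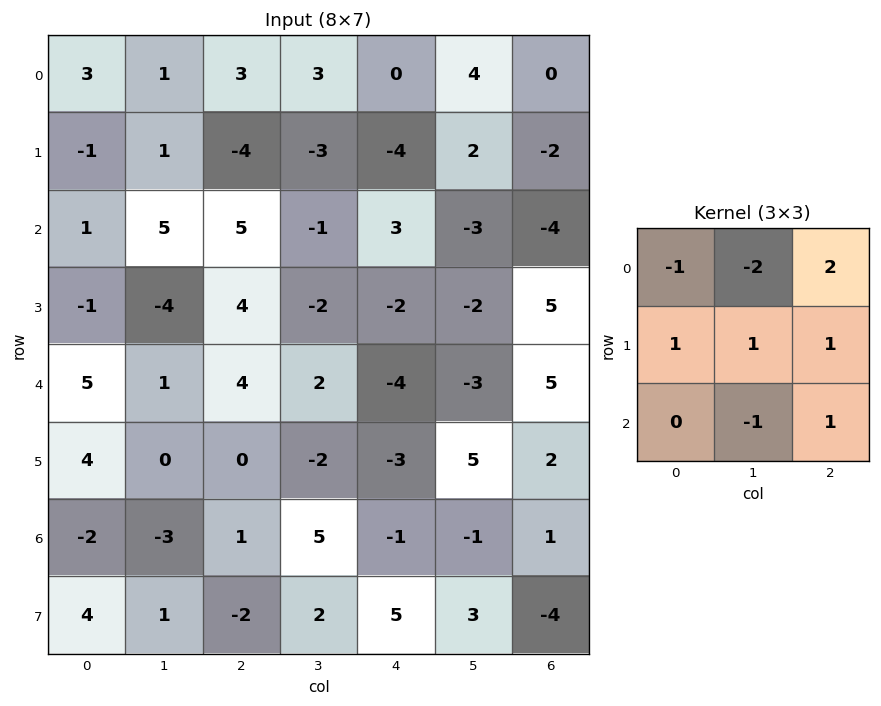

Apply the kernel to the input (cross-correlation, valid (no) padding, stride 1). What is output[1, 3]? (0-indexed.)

The receptive field on the input at this output position is [-3 -4 2 / -1 3 -3 / -2 -2 -2]. Elementwise product with the kernel and sum: -3·-1 + -4·-2 + 2·2 + -1·1 + 3·1 + -3·1 + -2·-1 + -2·1.

14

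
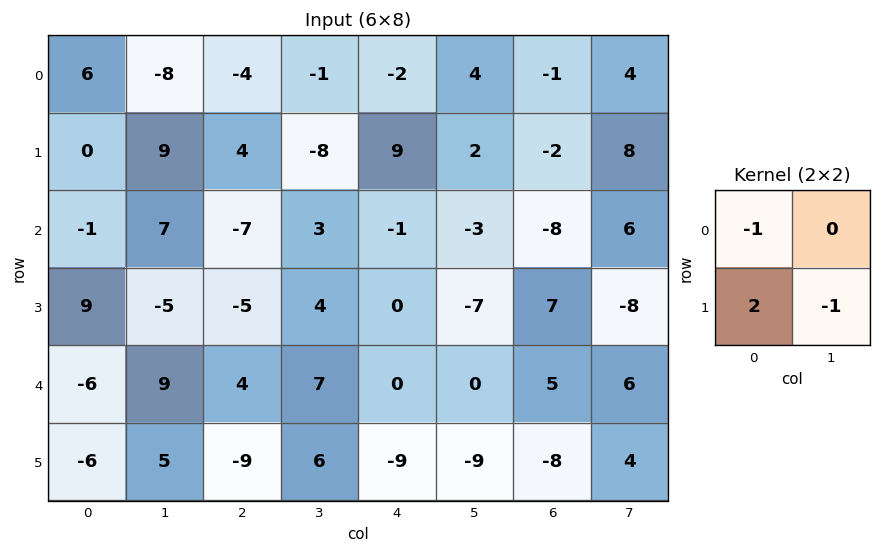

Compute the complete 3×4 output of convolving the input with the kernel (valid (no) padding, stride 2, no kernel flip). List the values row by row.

Output[0,0]: The receptive field on the input at this output position is [6 -8 / 0 9]. Elementwise product with the kernel and sum: 6·-1 + 0·2 + 9·-1.
Output[0,1]: The receptive field on the input at this output position is [-4 -1 / 4 -8]. Elementwise product with the kernel and sum: -4·-1 + 4·2 + -8·-1.

-15 20 18 -11
24 -7 8 30
-11 -28 -9 -25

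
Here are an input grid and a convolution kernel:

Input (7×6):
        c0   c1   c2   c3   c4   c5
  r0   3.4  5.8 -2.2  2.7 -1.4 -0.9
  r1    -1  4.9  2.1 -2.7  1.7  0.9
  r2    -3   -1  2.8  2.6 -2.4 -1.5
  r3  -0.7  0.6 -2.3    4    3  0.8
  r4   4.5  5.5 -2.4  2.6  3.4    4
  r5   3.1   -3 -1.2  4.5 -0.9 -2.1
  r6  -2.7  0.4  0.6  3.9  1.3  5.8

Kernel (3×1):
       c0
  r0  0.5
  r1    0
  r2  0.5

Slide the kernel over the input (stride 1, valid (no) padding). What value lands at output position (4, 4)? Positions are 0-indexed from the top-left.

2.35

The receptive field on the input at this output position is [3.4 / -0.9 / 1.3]. Elementwise product with the kernel and sum: 3.4·0.5 + 1.3·0.5.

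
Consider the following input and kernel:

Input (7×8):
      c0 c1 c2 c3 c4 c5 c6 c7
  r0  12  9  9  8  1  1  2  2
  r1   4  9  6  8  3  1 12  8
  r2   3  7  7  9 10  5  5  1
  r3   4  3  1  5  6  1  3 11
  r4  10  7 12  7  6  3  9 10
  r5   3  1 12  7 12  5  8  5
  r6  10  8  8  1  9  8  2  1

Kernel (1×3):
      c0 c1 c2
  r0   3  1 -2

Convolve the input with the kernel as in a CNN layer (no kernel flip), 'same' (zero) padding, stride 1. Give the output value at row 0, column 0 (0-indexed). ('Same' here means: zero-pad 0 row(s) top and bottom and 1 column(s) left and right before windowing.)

The receptive field on the zero-padded input at this output position is [0 12 9]. Elementwise product with the kernel and sum: 0·3 + 12·1 + 9·-2.

-6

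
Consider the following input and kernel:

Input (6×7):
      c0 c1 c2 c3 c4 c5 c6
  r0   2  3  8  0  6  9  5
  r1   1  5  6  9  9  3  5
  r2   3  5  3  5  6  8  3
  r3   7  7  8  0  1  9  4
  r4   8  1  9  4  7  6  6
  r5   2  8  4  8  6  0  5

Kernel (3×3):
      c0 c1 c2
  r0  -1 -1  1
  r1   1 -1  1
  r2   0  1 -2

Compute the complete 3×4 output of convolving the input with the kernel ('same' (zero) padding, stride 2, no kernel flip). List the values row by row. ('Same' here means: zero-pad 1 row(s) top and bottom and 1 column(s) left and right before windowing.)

Output[0,0]: The receptive field on the zero-padded input at this output position is [0 0 0 / 0 2 3 / 0 1 5]. Elementwise product with the kernel and sum: 0·-1 + 0·-1 + 0·1 + 0·1 + 2·-1 + 3·1 + 1·1 + 5·-2.
Output[0,1]: The receptive field on the zero-padded input at this output position is [0 0 0 / 3 8 0 / 5 6 9]. Elementwise product with the kernel and sum: 0·-1 + 0·-1 + 0·1 + 3·1 + 8·-1 + 0·1 + 6·1 + 9·-2.

-8 -17 6 9
-1 13 -25 1
-21 -31 17 -8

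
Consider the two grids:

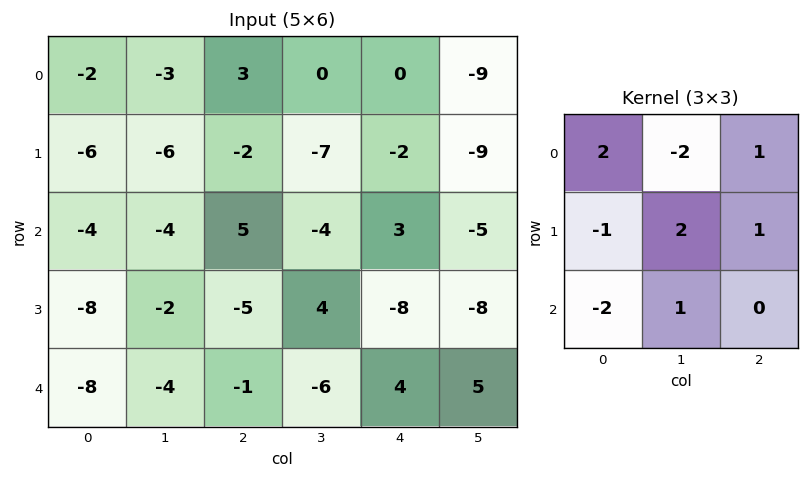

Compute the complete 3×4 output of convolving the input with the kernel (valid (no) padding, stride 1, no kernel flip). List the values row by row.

Output[0,0]: The receptive field on the input at this output position is [-2 -3 3 / -6 -6 -2 / -4 -4 5]. Elementwise product with the kernel and sum: -2·2 + -3·-2 + 3·1 + -6·-1 + -6·2 + -2·1 + -4·-2 + -4·1.

1 -4 -22 -4
13 -6 12 -30
16 -19 22 -31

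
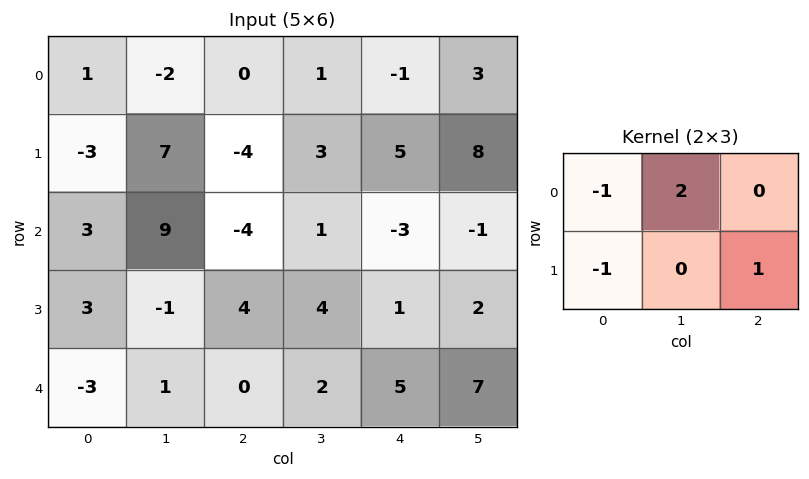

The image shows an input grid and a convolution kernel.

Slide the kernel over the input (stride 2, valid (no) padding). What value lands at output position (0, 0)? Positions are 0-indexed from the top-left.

-6

The receptive field on the input at this output position is [1 -2 0 / -3 7 -4]. Elementwise product with the kernel and sum: 1·-1 + -2·2 + -3·-1 + -4·1.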